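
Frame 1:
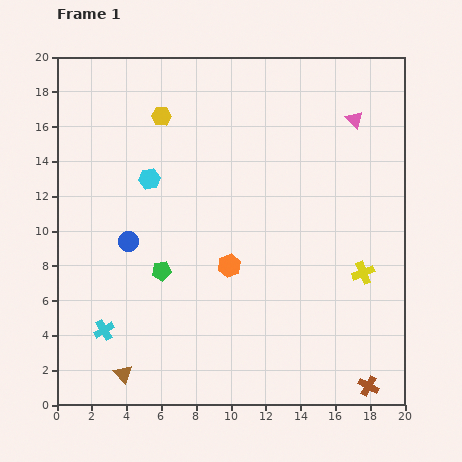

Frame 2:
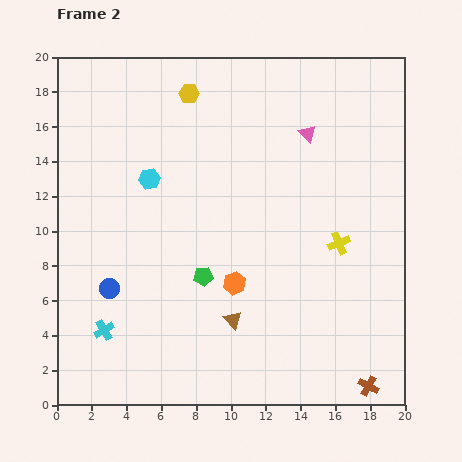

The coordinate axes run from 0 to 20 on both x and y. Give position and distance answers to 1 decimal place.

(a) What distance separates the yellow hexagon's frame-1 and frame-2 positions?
2.1

The yellow hexagon moved from (6.0, 16.6) to (7.6, 17.9), a distance of √(1.6² + 1.3²) ≈ 2.1.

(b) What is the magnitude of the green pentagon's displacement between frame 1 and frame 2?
2.4

The green pentagon moved from (6.0, 7.7) to (8.4, 7.4), a distance of √(2.4² + 0.3²) ≈ 2.4.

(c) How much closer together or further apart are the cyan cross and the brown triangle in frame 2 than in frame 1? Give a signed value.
+4.7

Distance in frame 1: 2.7. Distance in frame 2: 7.4.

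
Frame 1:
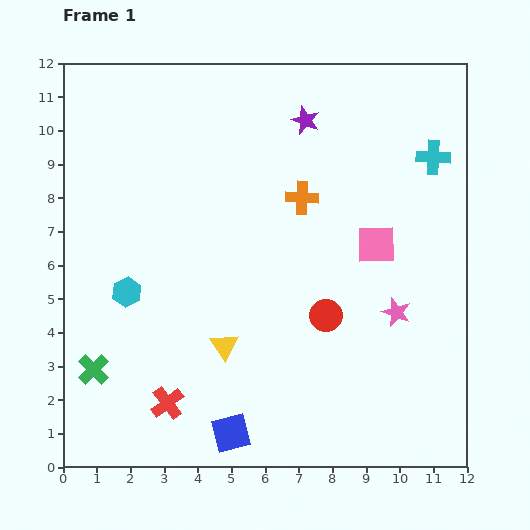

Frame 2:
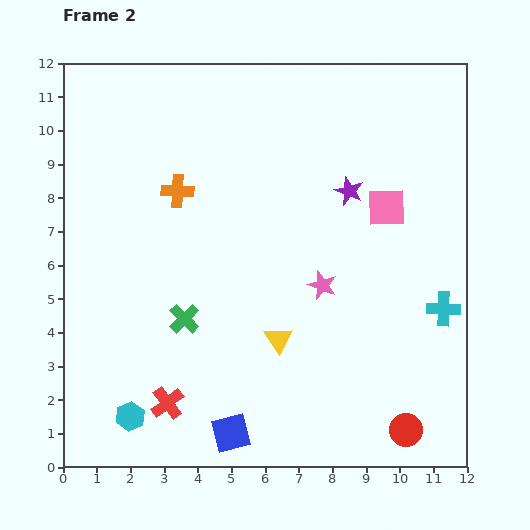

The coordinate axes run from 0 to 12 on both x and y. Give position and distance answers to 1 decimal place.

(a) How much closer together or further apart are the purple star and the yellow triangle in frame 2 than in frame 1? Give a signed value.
-2.2

Distance in frame 1: 7.1. Distance in frame 2: 4.9.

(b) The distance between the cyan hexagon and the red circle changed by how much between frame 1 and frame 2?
+2.3

Distance in frame 1: 5.9. Distance in frame 2: 8.2.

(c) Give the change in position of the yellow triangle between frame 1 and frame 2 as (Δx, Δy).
(1.6, 0.2)

The yellow triangle was at (4.8, 3.6) in frame 1 and (6.4, 3.8) in frame 2.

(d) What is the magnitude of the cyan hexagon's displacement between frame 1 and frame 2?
3.7

The cyan hexagon moved from (1.9, 5.2) to (2.0, 1.5), a distance of √(0.1² + 3.7²) ≈ 3.7.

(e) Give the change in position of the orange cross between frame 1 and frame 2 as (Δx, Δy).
(-3.7, 0.2)

The orange cross was at (7.1, 8.0) in frame 1 and (3.4, 8.2) in frame 2.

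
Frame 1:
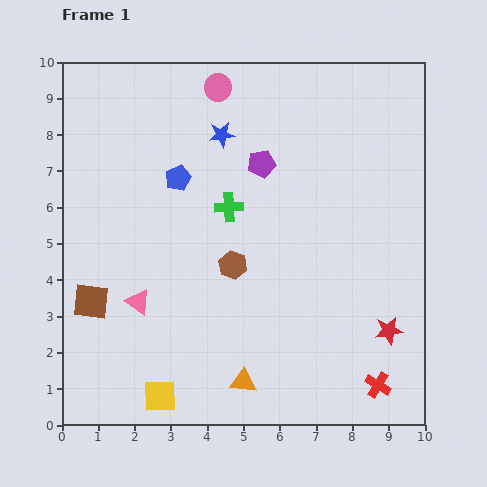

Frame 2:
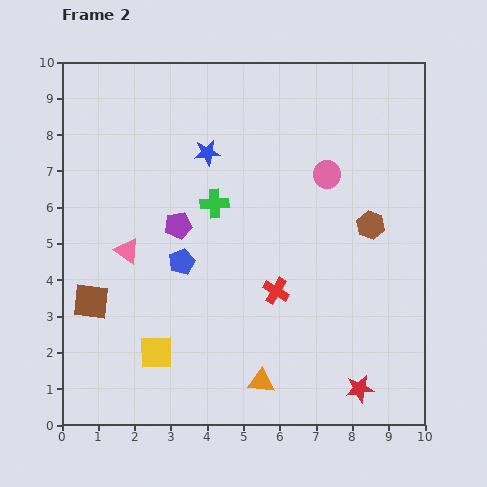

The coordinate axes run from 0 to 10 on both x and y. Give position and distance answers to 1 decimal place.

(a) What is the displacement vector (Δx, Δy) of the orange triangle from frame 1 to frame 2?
(0.5, 0.0)

The orange triangle was at (5.0, 1.2) in frame 1 and (5.5, 1.2) in frame 2.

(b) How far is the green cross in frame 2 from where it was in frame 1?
0.4

The green cross moved from (4.6, 6.0) to (4.2, 6.1), a distance of √(0.4² + 0.1²) ≈ 0.4.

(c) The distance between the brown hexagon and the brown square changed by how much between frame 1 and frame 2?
+4.0

Distance in frame 1: 4.0. Distance in frame 2: 8.0.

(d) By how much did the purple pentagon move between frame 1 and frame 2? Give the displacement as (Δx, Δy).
(-2.3, -1.7)

The purple pentagon was at (5.5, 7.2) in frame 1 and (3.2, 5.5) in frame 2.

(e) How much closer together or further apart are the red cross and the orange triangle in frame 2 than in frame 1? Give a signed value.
-1.2

Distance in frame 1: 3.7. Distance in frame 2: 2.5.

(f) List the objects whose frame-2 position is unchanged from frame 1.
the brown square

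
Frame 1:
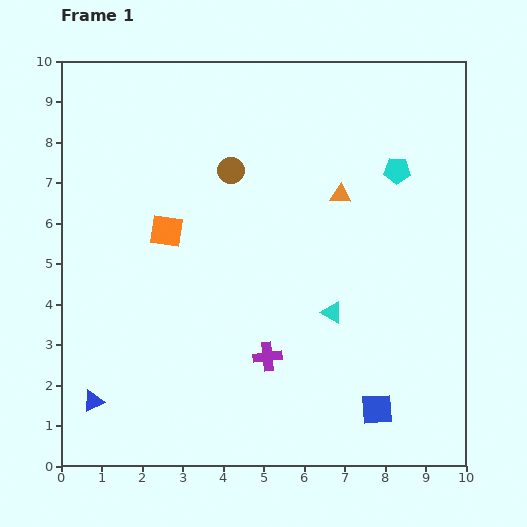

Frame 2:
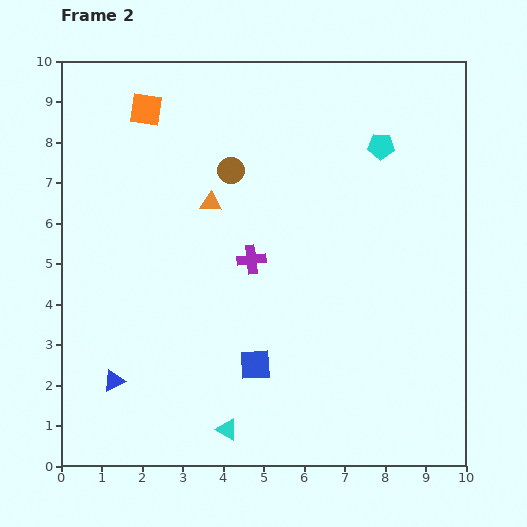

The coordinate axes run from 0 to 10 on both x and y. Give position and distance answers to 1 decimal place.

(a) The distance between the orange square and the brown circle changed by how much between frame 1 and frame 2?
+0.4

Distance in frame 1: 2.2. Distance in frame 2: 2.6.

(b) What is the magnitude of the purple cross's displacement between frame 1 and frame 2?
2.4

The purple cross moved from (5.1, 2.7) to (4.7, 5.1), a distance of √(0.4² + 2.4²) ≈ 2.4.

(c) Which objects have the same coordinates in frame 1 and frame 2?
the brown circle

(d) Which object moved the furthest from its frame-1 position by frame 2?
the cyan triangle

(moved 3.9; next 3.2)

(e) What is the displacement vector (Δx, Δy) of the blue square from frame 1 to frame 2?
(-3.0, 1.1)

The blue square was at (7.8, 1.4) in frame 1 and (4.8, 2.5) in frame 2.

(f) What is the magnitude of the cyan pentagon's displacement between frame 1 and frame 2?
0.7

The cyan pentagon moved from (8.3, 7.3) to (7.9, 7.9), a distance of √(0.4² + 0.6²) ≈ 0.7.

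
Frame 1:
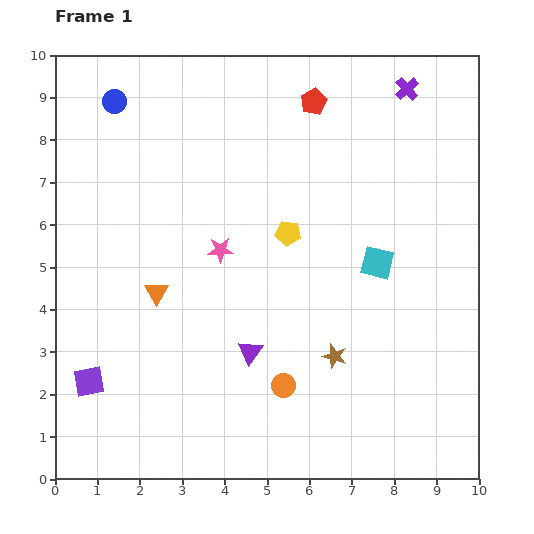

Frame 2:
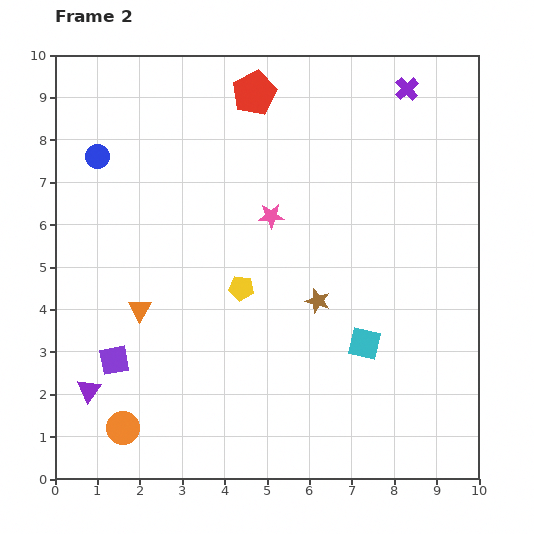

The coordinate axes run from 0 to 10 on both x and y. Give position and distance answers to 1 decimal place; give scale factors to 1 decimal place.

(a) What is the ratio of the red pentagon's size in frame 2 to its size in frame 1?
1.7×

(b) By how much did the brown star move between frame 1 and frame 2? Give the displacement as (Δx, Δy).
(-0.4, 1.3)

The brown star was at (6.6, 2.9) in frame 1 and (6.2, 4.2) in frame 2.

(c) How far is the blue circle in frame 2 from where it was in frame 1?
1.4

The blue circle moved from (1.4, 8.9) to (1.0, 7.6), a distance of √(0.4² + 1.3²) ≈ 1.4.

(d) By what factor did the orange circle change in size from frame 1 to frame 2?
1.4×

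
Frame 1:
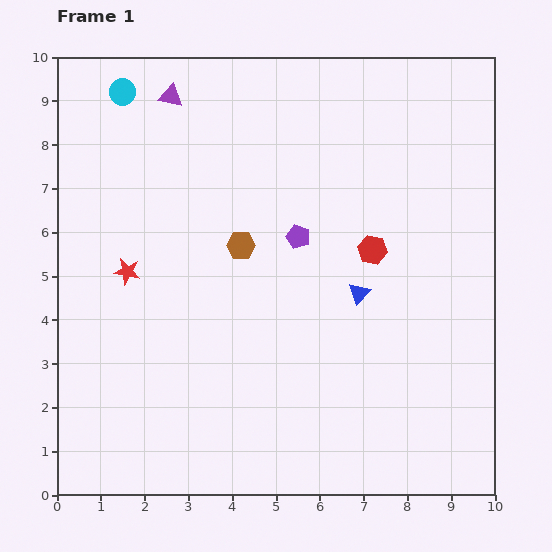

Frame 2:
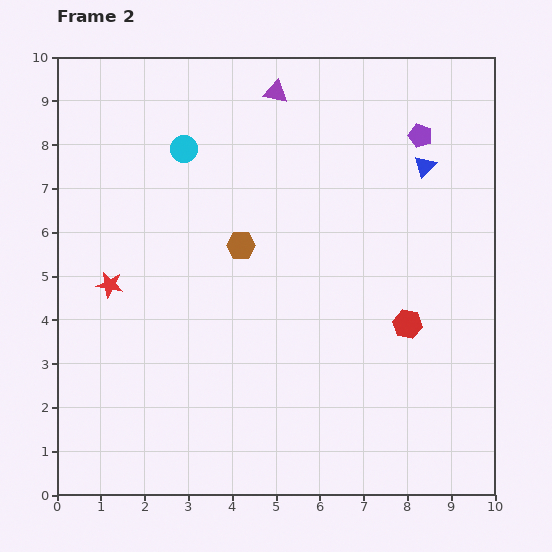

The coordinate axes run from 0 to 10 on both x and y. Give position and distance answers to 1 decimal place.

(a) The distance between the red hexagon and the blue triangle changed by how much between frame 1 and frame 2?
+2.6

Distance in frame 1: 1.0. Distance in frame 2: 3.6.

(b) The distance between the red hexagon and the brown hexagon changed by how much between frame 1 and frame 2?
+1.2

Distance in frame 1: 3.0. Distance in frame 2: 4.2.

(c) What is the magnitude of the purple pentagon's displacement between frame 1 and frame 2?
3.6

The purple pentagon moved from (5.5, 5.9) to (8.3, 8.2), a distance of √(2.8² + 2.3²) ≈ 3.6.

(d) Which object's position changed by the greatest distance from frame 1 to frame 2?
the purple pentagon

(moved 3.6; next 3.3)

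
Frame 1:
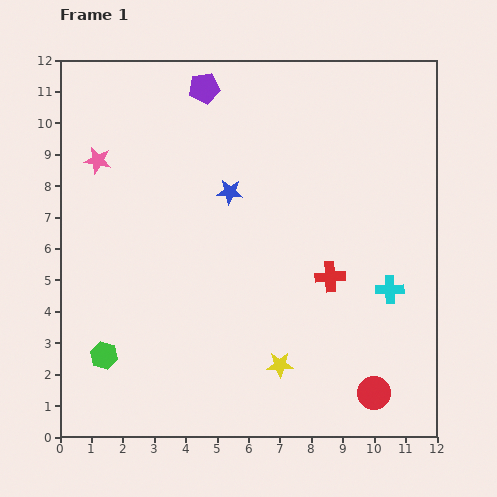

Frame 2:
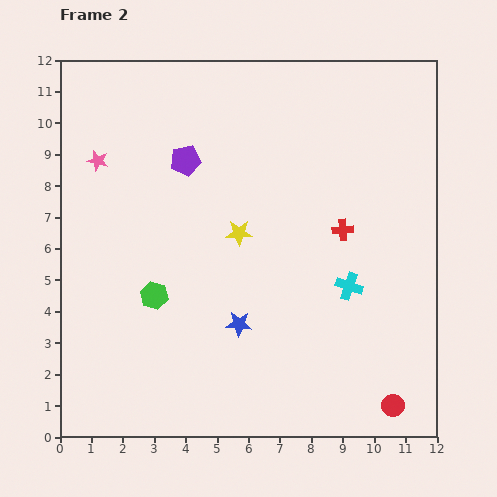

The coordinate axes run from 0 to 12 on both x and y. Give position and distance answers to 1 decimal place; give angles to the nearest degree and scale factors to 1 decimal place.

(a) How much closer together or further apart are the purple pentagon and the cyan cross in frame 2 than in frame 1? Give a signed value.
-2.1

Distance in frame 1: 8.7. Distance in frame 2: 6.6.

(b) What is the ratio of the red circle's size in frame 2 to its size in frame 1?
0.7×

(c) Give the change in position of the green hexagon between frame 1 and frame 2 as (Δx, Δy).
(1.6, 1.9)

The green hexagon was at (1.4, 2.6) in frame 1 and (3.0, 4.5) in frame 2.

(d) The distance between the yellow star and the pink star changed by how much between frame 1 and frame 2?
-3.6

Distance in frame 1: 8.7. Distance in frame 2: 5.1.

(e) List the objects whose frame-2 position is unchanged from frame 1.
the pink star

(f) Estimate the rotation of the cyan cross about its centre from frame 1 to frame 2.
20° clockwise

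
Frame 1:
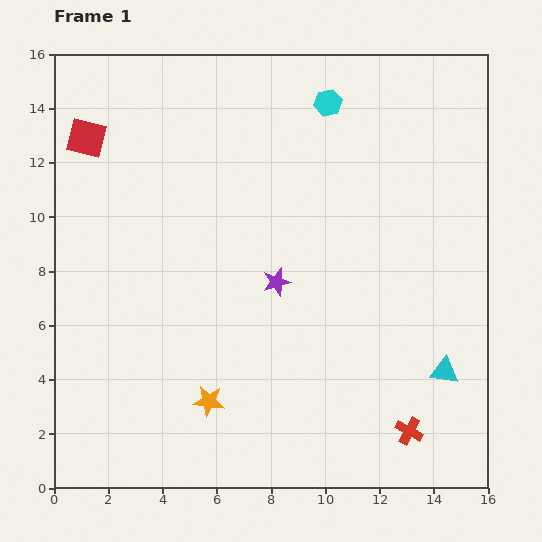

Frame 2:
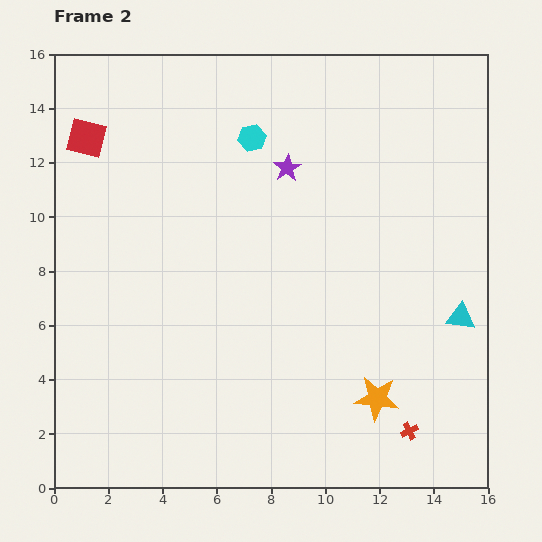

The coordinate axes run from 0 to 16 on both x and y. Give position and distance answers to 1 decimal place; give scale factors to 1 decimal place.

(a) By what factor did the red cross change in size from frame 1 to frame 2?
0.6×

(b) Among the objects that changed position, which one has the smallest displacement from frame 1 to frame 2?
the cyan triangle

(moved 2.1)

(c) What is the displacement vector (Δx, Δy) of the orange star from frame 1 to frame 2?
(6.2, 0.1)

The orange star was at (5.7, 3.2) in frame 1 and (11.9, 3.3) in frame 2.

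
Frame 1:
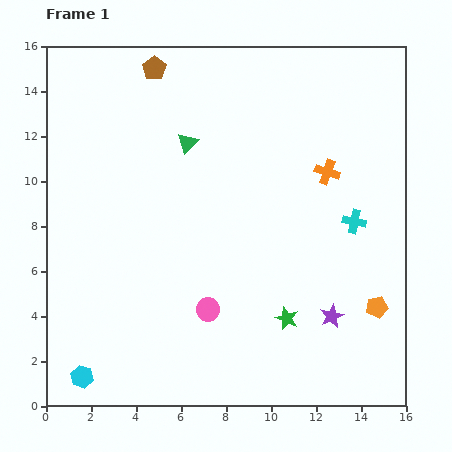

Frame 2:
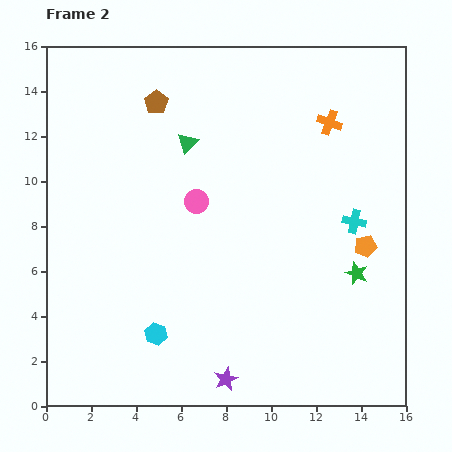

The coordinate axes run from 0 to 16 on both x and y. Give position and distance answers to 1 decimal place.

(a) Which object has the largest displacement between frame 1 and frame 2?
the purple star

(moved 5.5; next 4.8)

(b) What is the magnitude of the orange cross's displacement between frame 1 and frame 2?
2.2

The orange cross moved from (12.5, 10.4) to (12.6, 12.6), a distance of √(0.1² + 2.2²) ≈ 2.2.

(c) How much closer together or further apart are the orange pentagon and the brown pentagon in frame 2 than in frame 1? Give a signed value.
-3.2

Distance in frame 1: 14.5. Distance in frame 2: 11.3.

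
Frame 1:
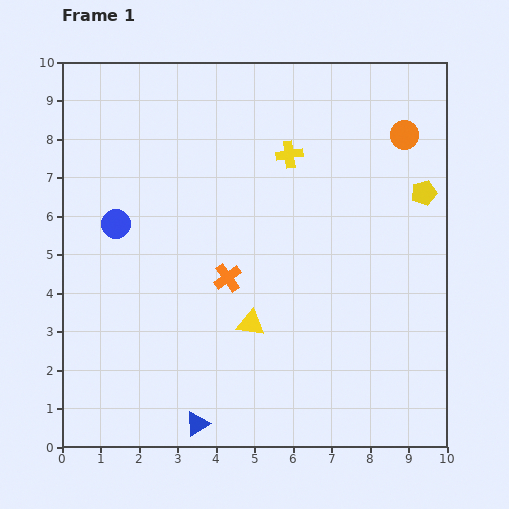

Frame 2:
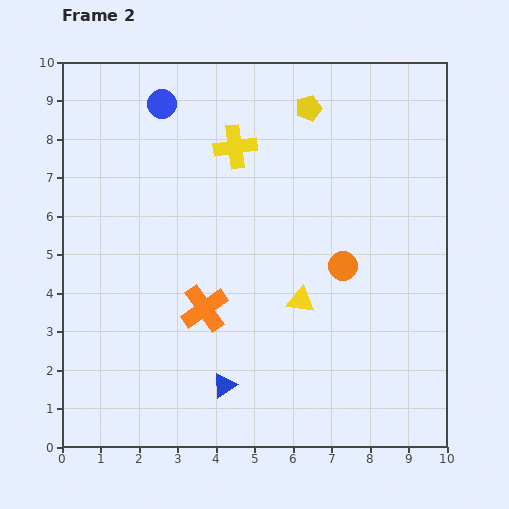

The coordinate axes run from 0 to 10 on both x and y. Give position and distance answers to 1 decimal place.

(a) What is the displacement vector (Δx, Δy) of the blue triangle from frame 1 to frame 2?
(0.7, 1.0)

The blue triangle was at (3.5, 0.6) in frame 1 and (4.2, 1.6) in frame 2.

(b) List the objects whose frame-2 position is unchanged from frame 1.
none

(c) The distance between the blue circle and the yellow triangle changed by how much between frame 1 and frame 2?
+1.8

Distance in frame 1: 4.4. Distance in frame 2: 6.2.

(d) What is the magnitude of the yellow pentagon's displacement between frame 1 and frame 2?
3.7

The yellow pentagon moved from (9.4, 6.6) to (6.4, 8.8), a distance of √(3.0² + 2.2²) ≈ 3.7.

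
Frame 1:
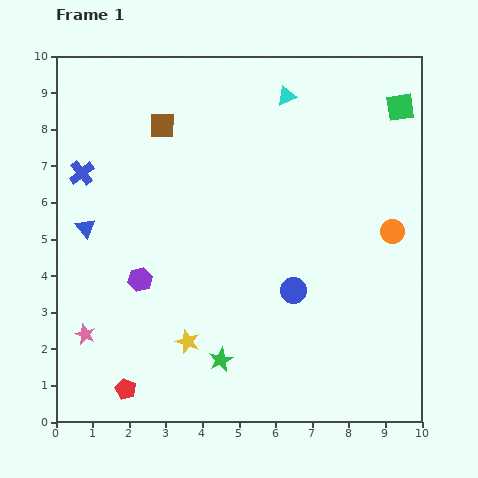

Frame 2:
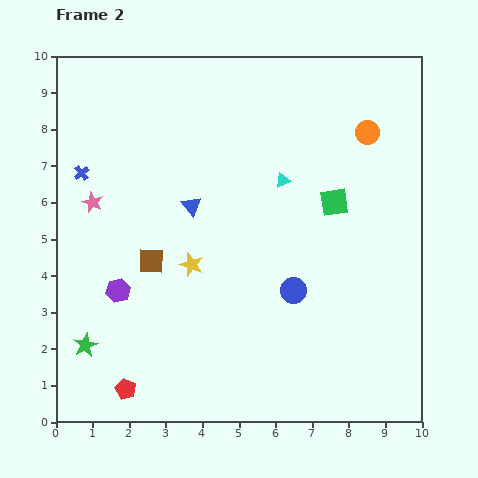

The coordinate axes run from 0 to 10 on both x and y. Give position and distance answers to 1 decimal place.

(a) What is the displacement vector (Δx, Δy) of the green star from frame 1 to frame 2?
(-3.7, 0.4)

The green star was at (4.5, 1.7) in frame 1 and (0.8, 2.1) in frame 2.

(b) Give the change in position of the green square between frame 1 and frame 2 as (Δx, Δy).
(-1.8, -2.6)

The green square was at (9.4, 8.6) in frame 1 and (7.6, 6.0) in frame 2.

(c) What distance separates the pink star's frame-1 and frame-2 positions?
3.6

The pink star moved from (0.8, 2.4) to (1.0, 6.0), a distance of √(0.2² + 3.6²) ≈ 3.6.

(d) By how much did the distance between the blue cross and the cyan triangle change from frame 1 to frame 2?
-0.5

Distance in frame 1: 6.0. Distance in frame 2: 5.5.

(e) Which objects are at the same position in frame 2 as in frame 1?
the blue cross, the red pentagon, the blue circle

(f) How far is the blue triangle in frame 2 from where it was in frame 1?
3.0

The blue triangle moved from (0.8, 5.3) to (3.7, 5.9), a distance of √(2.9² + 0.6²) ≈ 3.0.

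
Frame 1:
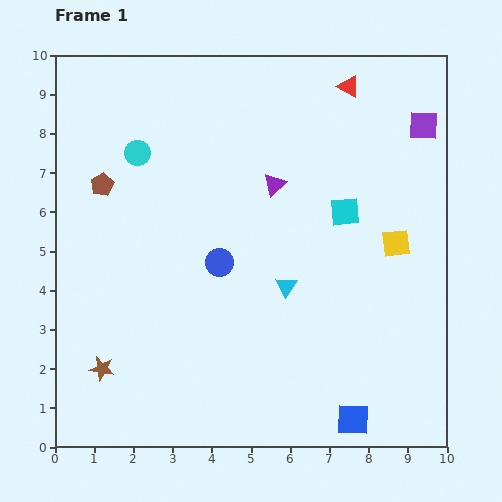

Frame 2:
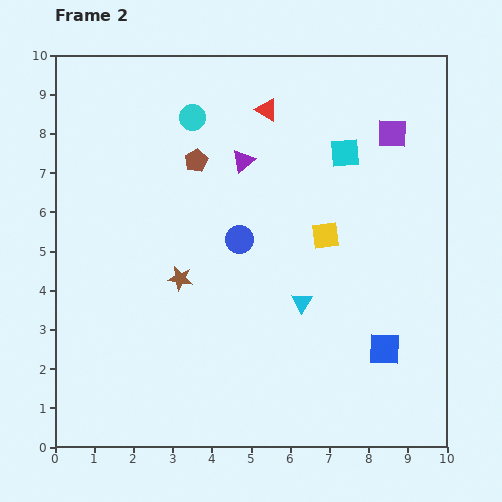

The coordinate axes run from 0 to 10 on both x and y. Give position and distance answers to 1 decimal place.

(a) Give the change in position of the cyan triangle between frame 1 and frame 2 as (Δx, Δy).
(0.4, -0.4)

The cyan triangle was at (5.9, 4.1) in frame 1 and (6.3, 3.7) in frame 2.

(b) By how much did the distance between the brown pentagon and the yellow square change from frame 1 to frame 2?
-3.8

Distance in frame 1: 7.6. Distance in frame 2: 3.8.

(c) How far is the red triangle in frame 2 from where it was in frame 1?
2.2

The red triangle moved from (7.5, 9.2) to (5.4, 8.6), a distance of √(2.1² + 0.6²) ≈ 2.2.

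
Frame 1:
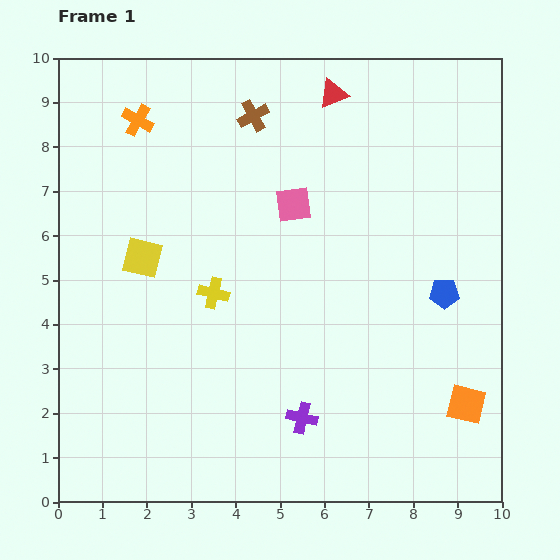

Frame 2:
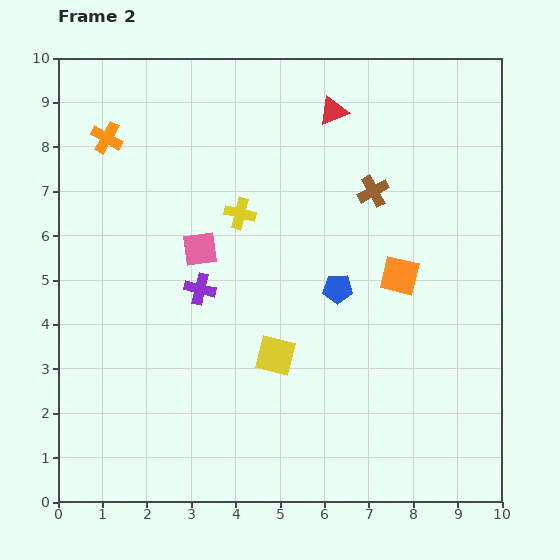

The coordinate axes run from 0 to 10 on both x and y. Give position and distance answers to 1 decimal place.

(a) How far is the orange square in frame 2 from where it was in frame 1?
3.3

The orange square moved from (9.2, 2.2) to (7.7, 5.1), a distance of √(1.5² + 2.9²) ≈ 3.3.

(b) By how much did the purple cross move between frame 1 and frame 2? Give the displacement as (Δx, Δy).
(-2.3, 2.9)

The purple cross was at (5.5, 1.9) in frame 1 and (3.2, 4.8) in frame 2.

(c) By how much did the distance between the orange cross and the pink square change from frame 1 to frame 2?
-0.7

Distance in frame 1: 4.0. Distance in frame 2: 3.3.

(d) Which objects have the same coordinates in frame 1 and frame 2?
none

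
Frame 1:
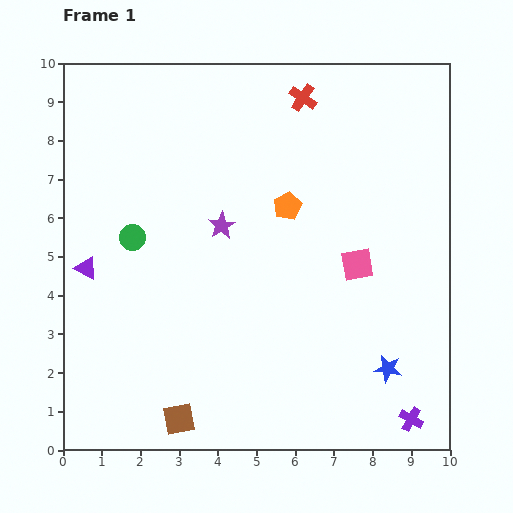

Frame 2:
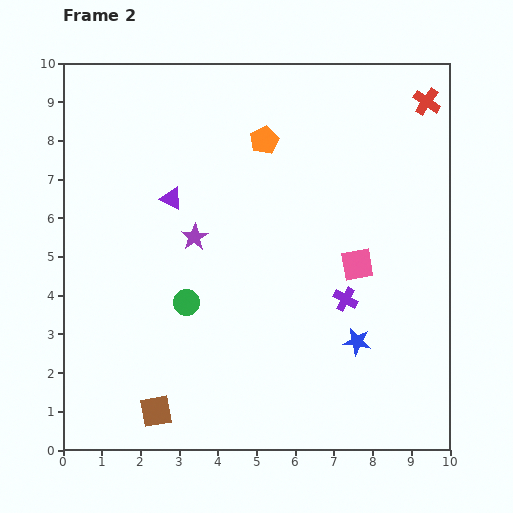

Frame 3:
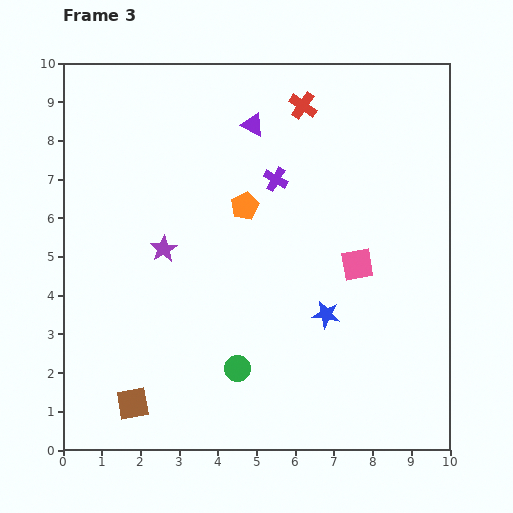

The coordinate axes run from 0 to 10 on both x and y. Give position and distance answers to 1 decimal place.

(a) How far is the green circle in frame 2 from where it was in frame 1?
2.2

The green circle moved from (1.8, 5.5) to (3.2, 3.8), a distance of √(1.4² + 1.7²) ≈ 2.2.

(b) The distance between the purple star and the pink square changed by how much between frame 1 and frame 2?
+0.7

Distance in frame 1: 3.6. Distance in frame 2: 4.3.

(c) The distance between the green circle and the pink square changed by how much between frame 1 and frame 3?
-1.7

Distance in frame 1: 5.8. Distance in frame 3: 4.1.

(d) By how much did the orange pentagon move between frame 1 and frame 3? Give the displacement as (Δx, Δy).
(-1.1, 0.0)

The orange pentagon was at (5.8, 6.3) in frame 1 and (4.7, 6.3) in frame 3.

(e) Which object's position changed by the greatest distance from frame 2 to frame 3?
the purple cross

(moved 3.6; next 3.2)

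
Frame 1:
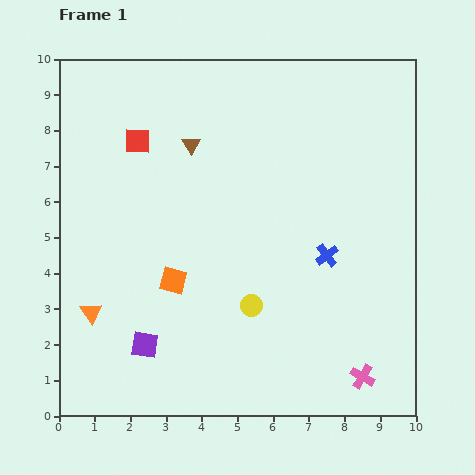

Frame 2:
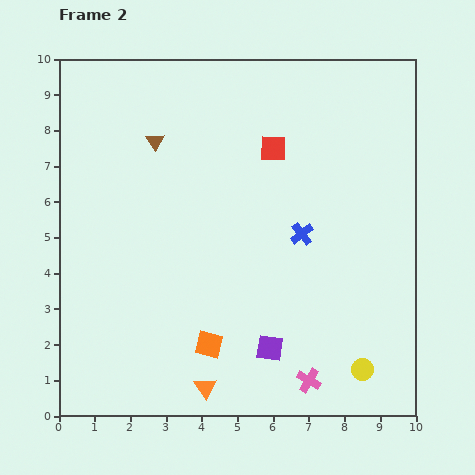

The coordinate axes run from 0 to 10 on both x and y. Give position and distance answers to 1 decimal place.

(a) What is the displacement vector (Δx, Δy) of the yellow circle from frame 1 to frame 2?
(3.1, -1.8)

The yellow circle was at (5.4, 3.1) in frame 1 and (8.5, 1.3) in frame 2.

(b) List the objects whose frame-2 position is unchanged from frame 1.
none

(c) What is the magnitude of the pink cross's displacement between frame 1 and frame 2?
1.5

The pink cross moved from (8.5, 1.1) to (7.0, 1.0), a distance of √(1.5² + 0.1²) ≈ 1.5.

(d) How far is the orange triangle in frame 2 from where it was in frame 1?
3.8

The orange triangle moved from (0.9, 2.9) to (4.1, 0.8), a distance of √(3.2² + 2.1²) ≈ 3.8.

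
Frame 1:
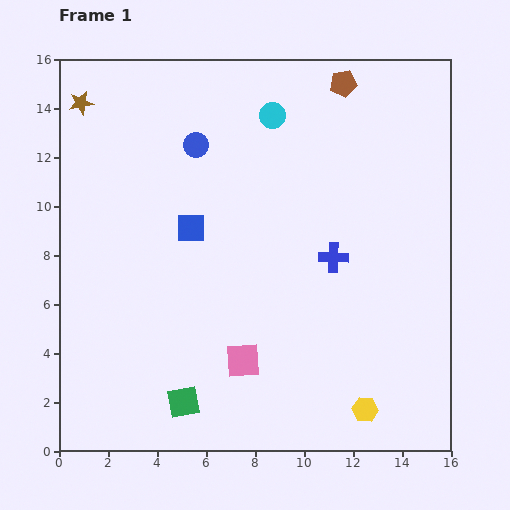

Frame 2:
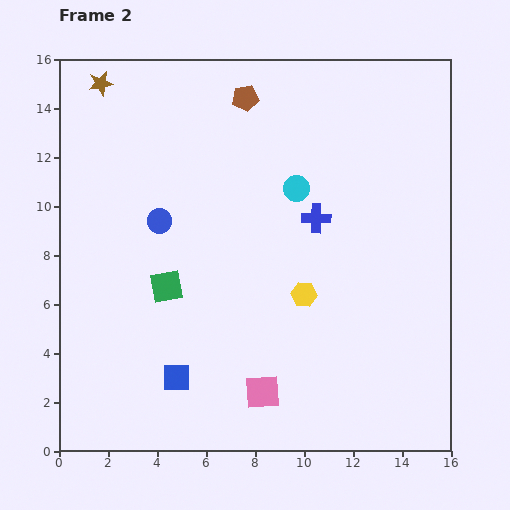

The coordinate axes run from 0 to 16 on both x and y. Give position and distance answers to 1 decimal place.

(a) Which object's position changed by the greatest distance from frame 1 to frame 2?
the blue square

(moved 6.1; next 5.3)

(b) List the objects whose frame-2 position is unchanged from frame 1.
none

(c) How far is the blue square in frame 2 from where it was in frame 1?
6.1

The blue square moved from (5.4, 9.1) to (4.8, 3.0), a distance of √(0.6² + 6.1²) ≈ 6.1.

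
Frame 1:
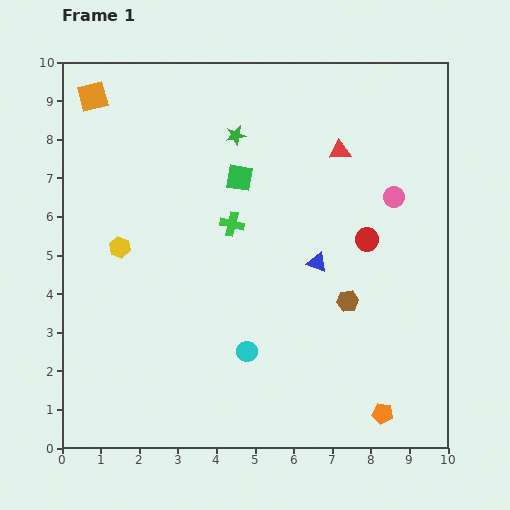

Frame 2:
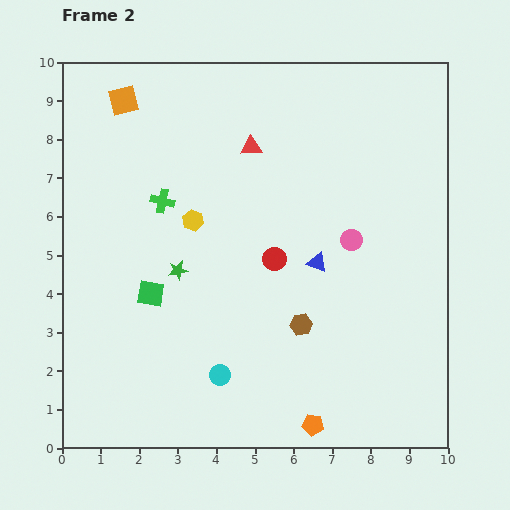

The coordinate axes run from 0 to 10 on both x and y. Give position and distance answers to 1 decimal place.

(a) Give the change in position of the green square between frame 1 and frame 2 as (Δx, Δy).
(-2.3, -3.0)

The green square was at (4.6, 7.0) in frame 1 and (2.3, 4.0) in frame 2.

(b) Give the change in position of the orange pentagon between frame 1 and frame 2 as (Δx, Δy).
(-1.8, -0.3)

The orange pentagon was at (8.3, 0.9) in frame 1 and (6.5, 0.6) in frame 2.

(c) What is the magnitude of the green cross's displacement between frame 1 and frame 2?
1.9

The green cross moved from (4.4, 5.8) to (2.6, 6.4), a distance of √(1.8² + 0.6²) ≈ 1.9.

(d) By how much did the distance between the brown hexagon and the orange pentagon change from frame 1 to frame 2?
-0.4

Distance in frame 1: 3.0. Distance in frame 2: 2.6.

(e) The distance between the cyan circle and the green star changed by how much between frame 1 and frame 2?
-2.7

Distance in frame 1: 5.6. Distance in frame 2: 2.9.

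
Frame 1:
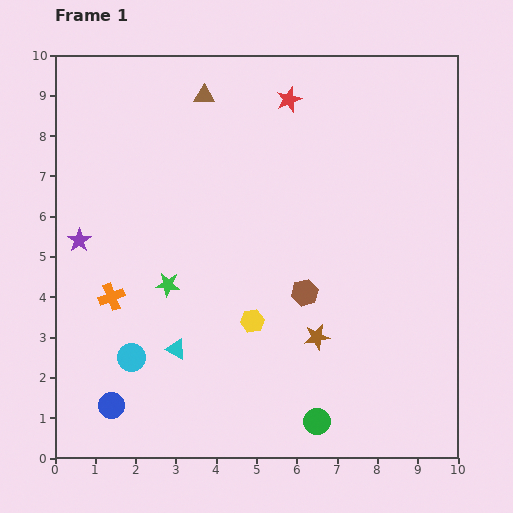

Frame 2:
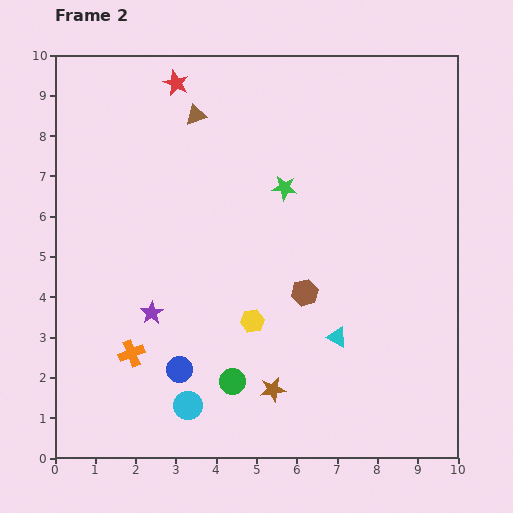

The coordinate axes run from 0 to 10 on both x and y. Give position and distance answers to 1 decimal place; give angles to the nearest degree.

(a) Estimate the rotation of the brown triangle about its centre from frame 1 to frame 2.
20° counter-clockwise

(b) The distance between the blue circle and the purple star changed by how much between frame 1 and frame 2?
-2.6

Distance in frame 1: 4.2. Distance in frame 2: 1.6.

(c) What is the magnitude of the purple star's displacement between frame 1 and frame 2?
2.5

The purple star moved from (0.6, 5.4) to (2.4, 3.6), a distance of √(1.8² + 1.8²) ≈ 2.5.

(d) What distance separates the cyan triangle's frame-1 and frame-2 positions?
4.0

The cyan triangle moved from (3.0, 2.7) to (7.0, 3.0), a distance of √(4.0² + 0.3²) ≈ 4.0.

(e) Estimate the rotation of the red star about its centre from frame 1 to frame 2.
26° counter-clockwise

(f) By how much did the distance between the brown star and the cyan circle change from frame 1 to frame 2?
-2.5

Distance in frame 1: 4.6. Distance in frame 2: 2.1.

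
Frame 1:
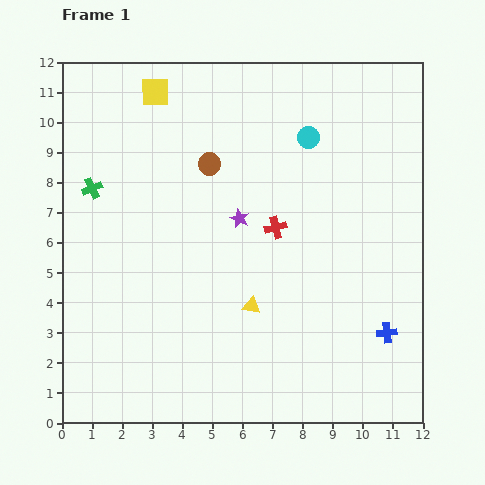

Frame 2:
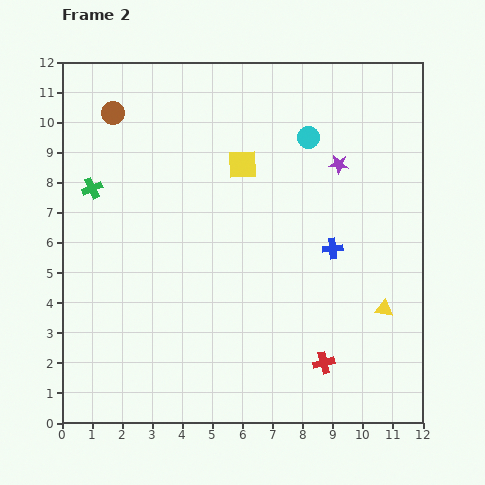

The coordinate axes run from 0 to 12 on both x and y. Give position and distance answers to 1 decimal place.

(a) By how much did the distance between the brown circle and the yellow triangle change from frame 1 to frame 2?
+6.2

Distance in frame 1: 4.9. Distance in frame 2: 11.1.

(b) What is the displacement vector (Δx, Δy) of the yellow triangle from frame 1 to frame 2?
(4.4, -0.1)

The yellow triangle was at (6.3, 3.9) in frame 1 and (10.7, 3.8) in frame 2.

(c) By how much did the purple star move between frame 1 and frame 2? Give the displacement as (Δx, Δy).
(3.3, 1.8)

The purple star was at (5.9, 6.8) in frame 1 and (9.2, 8.6) in frame 2.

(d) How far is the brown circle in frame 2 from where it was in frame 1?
3.6

The brown circle moved from (4.9, 8.6) to (1.7, 10.3), a distance of √(3.2² + 1.7²) ≈ 3.6.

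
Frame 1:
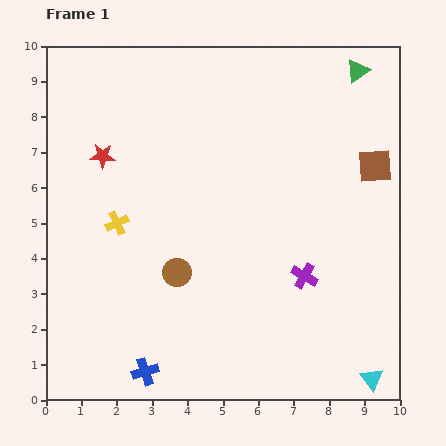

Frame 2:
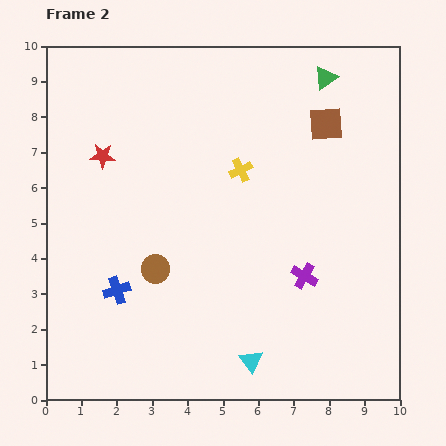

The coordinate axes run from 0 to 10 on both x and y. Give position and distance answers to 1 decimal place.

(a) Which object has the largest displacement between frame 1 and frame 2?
the yellow cross

(moved 3.8; next 3.4)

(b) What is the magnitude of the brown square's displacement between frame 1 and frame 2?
1.8

The brown square moved from (9.3, 6.6) to (7.9, 7.8), a distance of √(1.4² + 1.2²) ≈ 1.8.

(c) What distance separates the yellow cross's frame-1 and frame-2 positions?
3.8

The yellow cross moved from (2.0, 5.0) to (5.5, 6.5), a distance of √(3.5² + 1.5²) ≈ 3.8.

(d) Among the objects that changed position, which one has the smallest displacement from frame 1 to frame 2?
the brown circle

(moved 0.6)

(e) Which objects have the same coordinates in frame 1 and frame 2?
the purple cross, the red star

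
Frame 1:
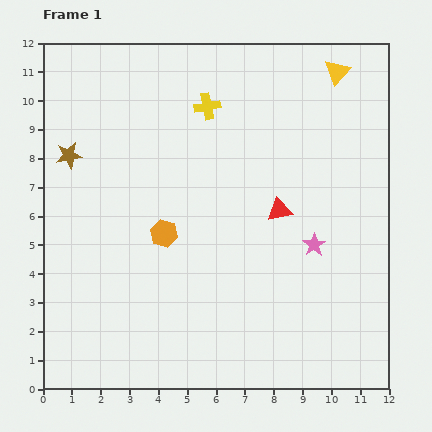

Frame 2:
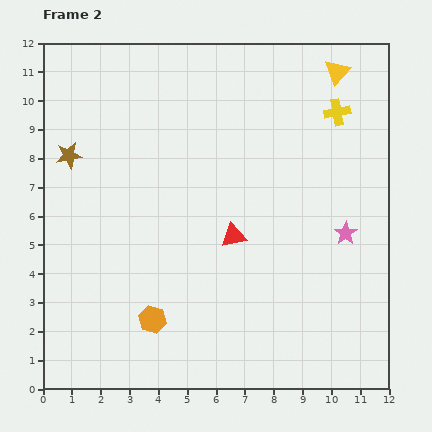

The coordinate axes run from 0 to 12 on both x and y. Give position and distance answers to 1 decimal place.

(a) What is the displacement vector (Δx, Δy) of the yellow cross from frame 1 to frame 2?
(4.5, -0.2)

The yellow cross was at (5.7, 9.8) in frame 1 and (10.2, 9.6) in frame 2.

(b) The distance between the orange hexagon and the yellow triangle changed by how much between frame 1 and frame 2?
+2.5

Distance in frame 1: 8.2. Distance in frame 2: 10.7.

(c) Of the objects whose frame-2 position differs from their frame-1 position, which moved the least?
the pink star

(moved 1.2)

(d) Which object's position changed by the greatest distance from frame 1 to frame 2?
the yellow cross

(moved 4.5; next 3.0)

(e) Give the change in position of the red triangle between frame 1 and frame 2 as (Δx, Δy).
(-1.6, -0.9)

The red triangle was at (8.2, 6.2) in frame 1 and (6.6, 5.3) in frame 2.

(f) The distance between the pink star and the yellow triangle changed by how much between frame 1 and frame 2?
-0.5

Distance in frame 1: 6.1. Distance in frame 2: 5.6.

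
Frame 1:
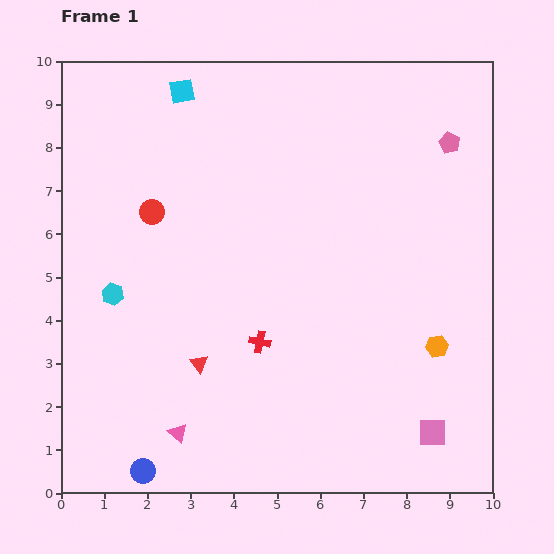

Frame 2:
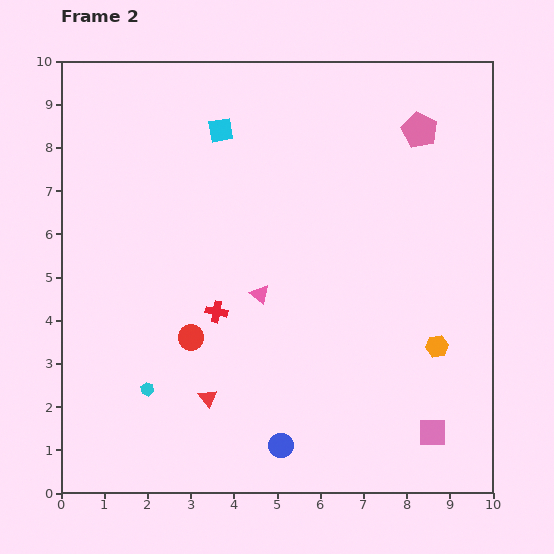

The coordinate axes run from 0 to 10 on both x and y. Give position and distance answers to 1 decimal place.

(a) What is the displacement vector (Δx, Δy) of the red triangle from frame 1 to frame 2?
(0.2, -0.8)

The red triangle was at (3.2, 3.0) in frame 1 and (3.4, 2.2) in frame 2.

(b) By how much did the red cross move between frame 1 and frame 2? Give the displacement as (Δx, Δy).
(-1.0, 0.7)

The red cross was at (4.6, 3.5) in frame 1 and (3.6, 4.2) in frame 2.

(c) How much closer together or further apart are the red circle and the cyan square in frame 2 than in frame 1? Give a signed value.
+2.0

Distance in frame 1: 2.9. Distance in frame 2: 4.9.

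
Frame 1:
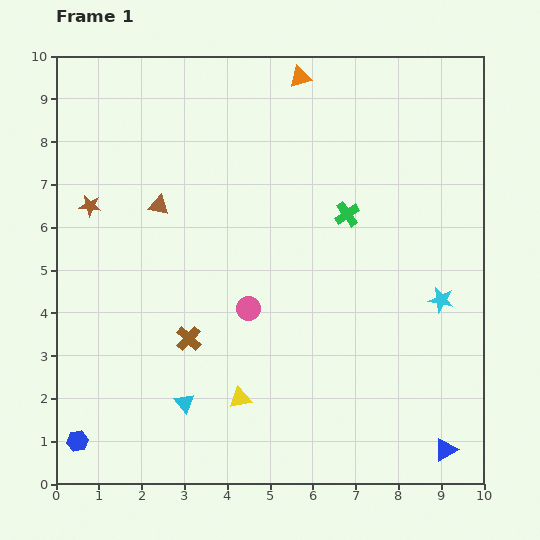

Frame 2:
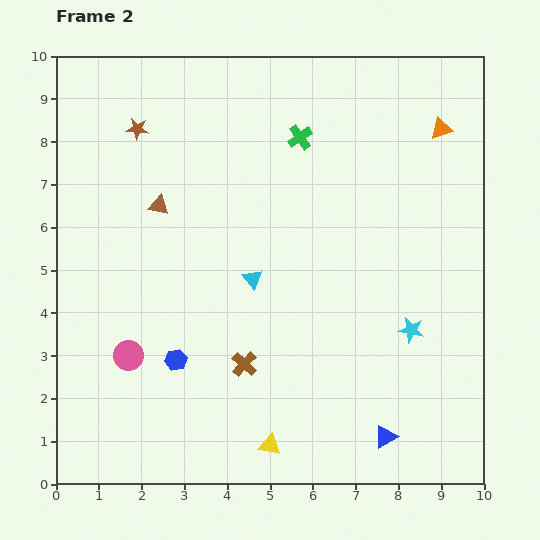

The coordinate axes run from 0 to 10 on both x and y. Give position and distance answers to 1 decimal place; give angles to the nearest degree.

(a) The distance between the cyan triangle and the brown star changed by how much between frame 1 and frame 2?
-0.7

Distance in frame 1: 5.1. Distance in frame 2: 4.4.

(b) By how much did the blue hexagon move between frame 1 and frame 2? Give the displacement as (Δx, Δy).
(2.3, 1.9)

The blue hexagon was at (0.5, 1.0) in frame 1 and (2.8, 2.9) in frame 2.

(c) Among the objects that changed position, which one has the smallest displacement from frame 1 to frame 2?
the cyan star

(moved 1.0)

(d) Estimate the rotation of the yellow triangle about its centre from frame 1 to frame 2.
21° clockwise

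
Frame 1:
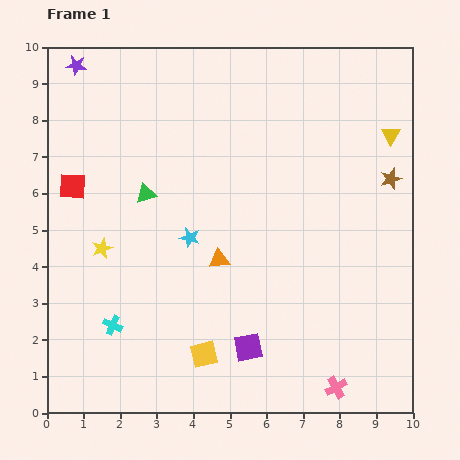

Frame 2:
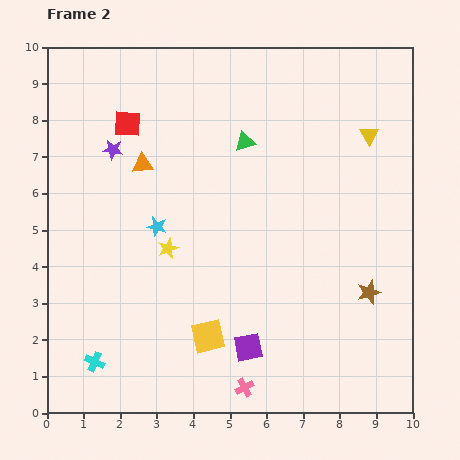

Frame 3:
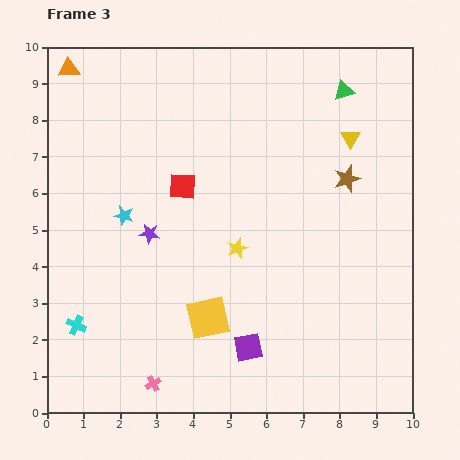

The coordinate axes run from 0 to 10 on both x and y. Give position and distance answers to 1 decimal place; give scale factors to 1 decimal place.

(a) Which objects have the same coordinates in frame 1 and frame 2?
the purple square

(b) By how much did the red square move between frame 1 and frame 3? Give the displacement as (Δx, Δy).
(3.0, 0.0)

The red square was at (0.7, 6.2) in frame 1 and (3.7, 6.2) in frame 3.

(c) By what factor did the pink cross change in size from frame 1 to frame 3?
0.7×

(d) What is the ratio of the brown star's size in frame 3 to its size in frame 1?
1.3×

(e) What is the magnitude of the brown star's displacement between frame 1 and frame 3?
1.2

The brown star moved from (9.4, 6.4) to (8.2, 6.4), a distance of √(1.2² + 0.0²) ≈ 1.2.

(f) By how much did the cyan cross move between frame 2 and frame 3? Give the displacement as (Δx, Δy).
(-0.5, 1.0)

The cyan cross was at (1.3, 1.4) in frame 2 and (0.8, 2.4) in frame 3.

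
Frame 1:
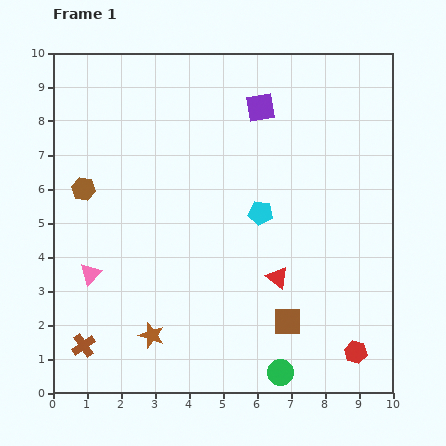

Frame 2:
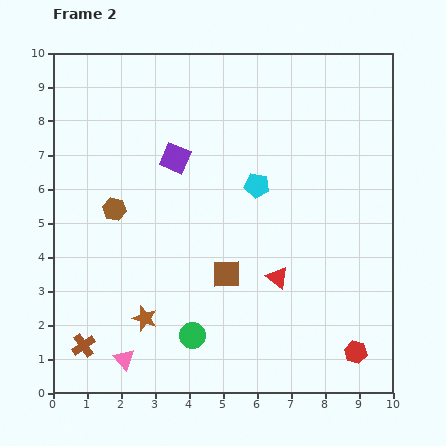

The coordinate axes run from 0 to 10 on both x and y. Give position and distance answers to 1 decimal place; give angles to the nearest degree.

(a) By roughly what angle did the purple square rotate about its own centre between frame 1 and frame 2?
32° clockwise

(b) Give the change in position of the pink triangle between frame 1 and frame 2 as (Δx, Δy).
(1.0, -2.5)

The pink triangle was at (1.1, 3.5) in frame 1 and (2.1, 1.0) in frame 2.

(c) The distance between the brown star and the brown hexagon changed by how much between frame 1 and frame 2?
-1.4

Distance in frame 1: 4.7. Distance in frame 2: 3.3.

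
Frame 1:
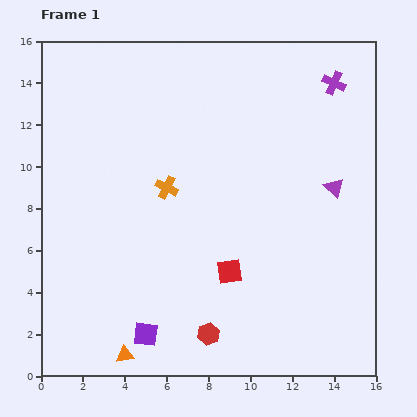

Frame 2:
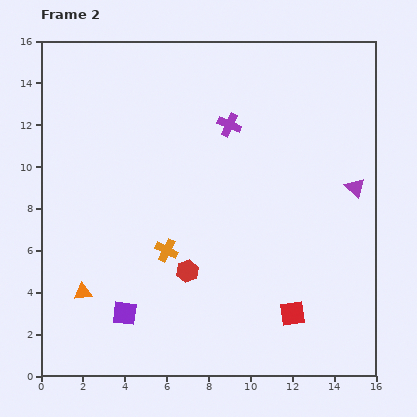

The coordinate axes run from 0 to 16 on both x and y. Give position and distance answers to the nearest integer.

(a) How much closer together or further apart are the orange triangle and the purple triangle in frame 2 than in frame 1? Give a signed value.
+1

Distance in frame 1: 13. Distance in frame 2: 14.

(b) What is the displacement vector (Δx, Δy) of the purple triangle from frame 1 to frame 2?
(1, 0)

The purple triangle was at (14, 9) in frame 1 and (15, 9) in frame 2.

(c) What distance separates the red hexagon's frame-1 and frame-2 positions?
3

The red hexagon moved from (8, 2) to (7, 5), a distance of √(1² + 3²) ≈ 3.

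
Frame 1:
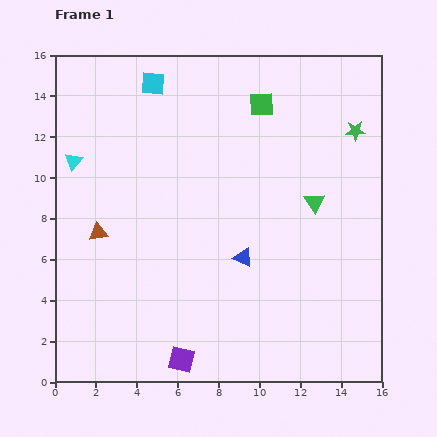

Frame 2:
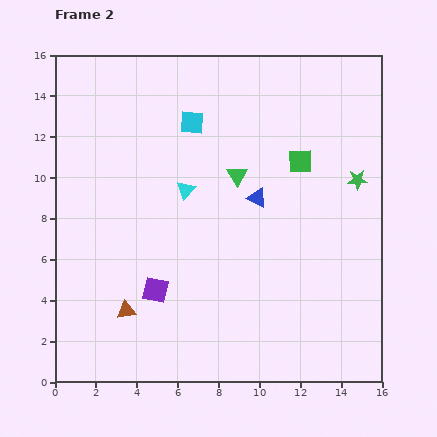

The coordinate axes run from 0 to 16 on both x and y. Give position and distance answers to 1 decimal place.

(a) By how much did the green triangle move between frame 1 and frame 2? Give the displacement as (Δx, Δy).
(-3.8, 1.3)

The green triangle was at (12.7, 8.8) in frame 1 and (8.9, 10.1) in frame 2.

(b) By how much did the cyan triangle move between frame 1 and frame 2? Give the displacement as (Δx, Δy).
(5.5, -1.4)

The cyan triangle was at (0.9, 10.8) in frame 1 and (6.4, 9.4) in frame 2.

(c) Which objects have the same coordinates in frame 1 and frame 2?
none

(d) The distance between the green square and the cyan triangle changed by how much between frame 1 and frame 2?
-3.8

Distance in frame 1: 9.6. Distance in frame 2: 5.8.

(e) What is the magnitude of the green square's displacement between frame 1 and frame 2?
3.4

The green square moved from (10.1, 13.6) to (12.0, 10.8), a distance of √(1.9² + 2.8²) ≈ 3.4.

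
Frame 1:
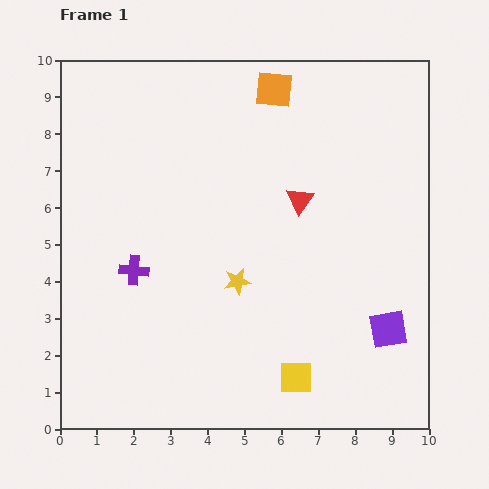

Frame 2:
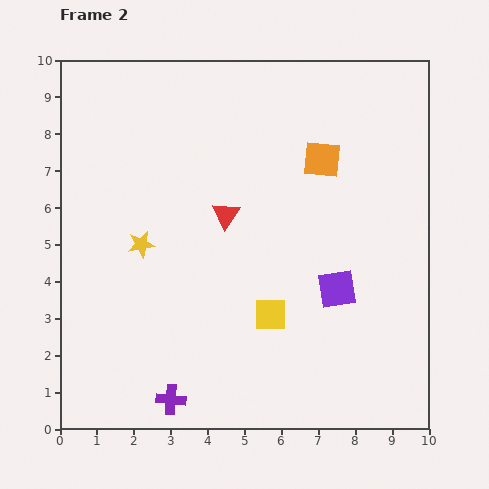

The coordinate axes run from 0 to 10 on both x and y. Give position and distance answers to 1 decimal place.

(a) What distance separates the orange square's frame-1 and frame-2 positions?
2.3

The orange square moved from (5.8, 9.2) to (7.1, 7.3), a distance of √(1.3² + 1.9²) ≈ 2.3.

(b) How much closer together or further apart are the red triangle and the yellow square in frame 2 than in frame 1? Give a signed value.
-1.8

Distance in frame 1: 4.8. Distance in frame 2: 3.0.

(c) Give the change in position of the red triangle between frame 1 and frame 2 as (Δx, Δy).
(-2.0, -0.4)

The red triangle was at (6.5, 6.2) in frame 1 and (4.5, 5.8) in frame 2.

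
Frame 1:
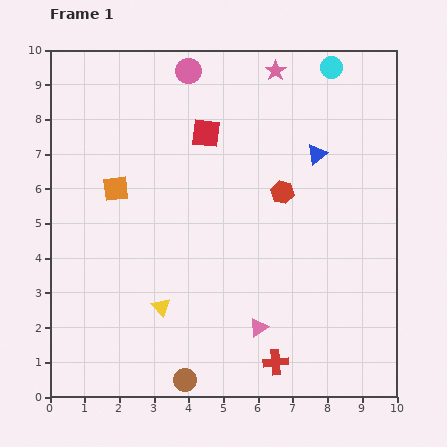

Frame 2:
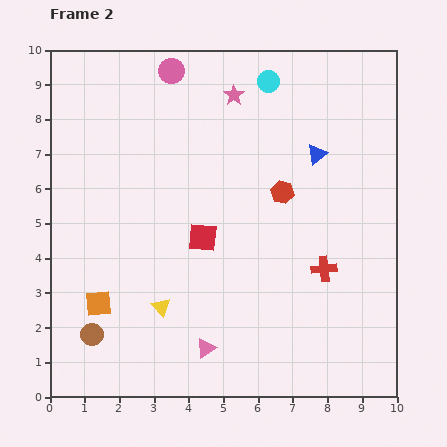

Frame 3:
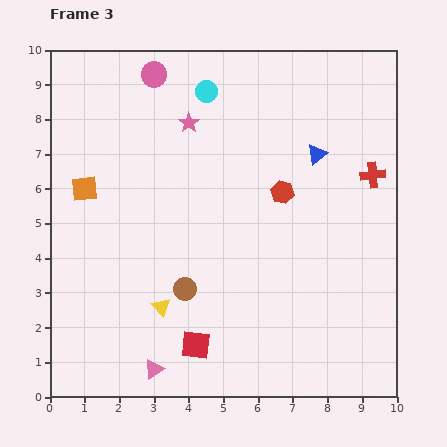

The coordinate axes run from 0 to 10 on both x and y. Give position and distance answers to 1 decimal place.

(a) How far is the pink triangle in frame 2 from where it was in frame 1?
1.6

The pink triangle moved from (6.0, 2.0) to (4.5, 1.4), a distance of √(1.5² + 0.6²) ≈ 1.6.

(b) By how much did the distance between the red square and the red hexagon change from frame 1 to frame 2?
-0.2

Distance in frame 1: 2.8. Distance in frame 2: 2.6.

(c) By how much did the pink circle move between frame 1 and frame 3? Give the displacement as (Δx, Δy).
(-1.0, -0.1)

The pink circle was at (4.0, 9.4) in frame 1 and (3.0, 9.3) in frame 3.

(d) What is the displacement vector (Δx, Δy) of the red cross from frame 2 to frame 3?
(1.4, 2.7)

The red cross was at (7.9, 3.7) in frame 2 and (9.3, 6.4) in frame 3.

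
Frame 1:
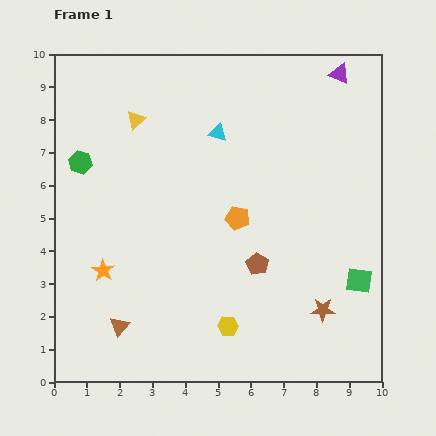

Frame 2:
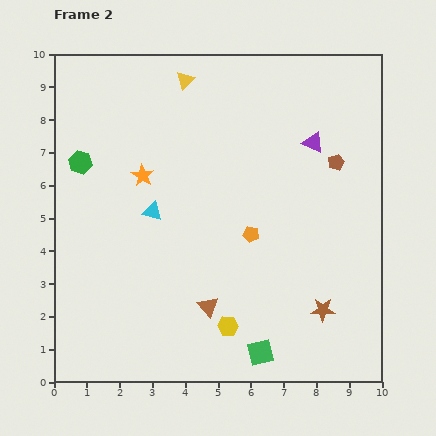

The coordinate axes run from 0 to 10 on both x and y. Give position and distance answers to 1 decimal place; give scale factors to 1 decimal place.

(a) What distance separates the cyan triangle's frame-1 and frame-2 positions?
3.1

The cyan triangle moved from (5.0, 7.6) to (3.0, 5.2), a distance of √(2.0² + 2.4²) ≈ 3.1.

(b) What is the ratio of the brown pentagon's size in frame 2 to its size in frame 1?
0.7×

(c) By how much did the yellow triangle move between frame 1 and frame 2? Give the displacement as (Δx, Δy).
(1.5, 1.2)

The yellow triangle was at (2.5, 8.0) in frame 1 and (4.0, 9.2) in frame 2.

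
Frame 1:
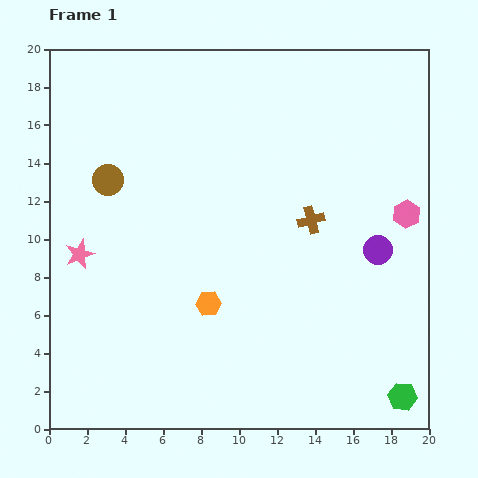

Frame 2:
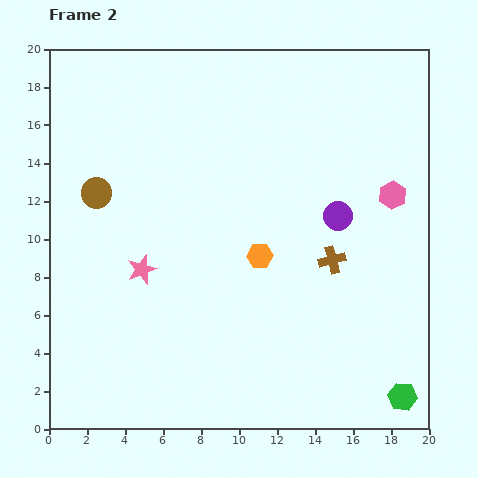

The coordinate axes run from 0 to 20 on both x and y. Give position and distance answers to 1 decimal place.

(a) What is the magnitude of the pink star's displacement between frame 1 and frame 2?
3.4

The pink star moved from (1.6, 9.2) to (4.9, 8.4), a distance of √(3.3² + 0.8²) ≈ 3.4.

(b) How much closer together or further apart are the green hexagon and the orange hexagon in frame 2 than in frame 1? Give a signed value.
-0.8

Distance in frame 1: 11.3. Distance in frame 2: 10.5.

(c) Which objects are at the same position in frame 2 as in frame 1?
the green hexagon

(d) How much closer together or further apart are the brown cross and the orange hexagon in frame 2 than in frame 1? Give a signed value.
-3.2

Distance in frame 1: 7.0. Distance in frame 2: 3.8.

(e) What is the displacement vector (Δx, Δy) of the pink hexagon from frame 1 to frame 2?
(-0.7, 1.0)

The pink hexagon was at (18.8, 11.3) in frame 1 and (18.1, 12.3) in frame 2.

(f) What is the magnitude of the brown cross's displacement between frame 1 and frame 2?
2.4

The brown cross moved from (13.8, 11.0) to (14.9, 8.9), a distance of √(1.1² + 2.1²) ≈ 2.4.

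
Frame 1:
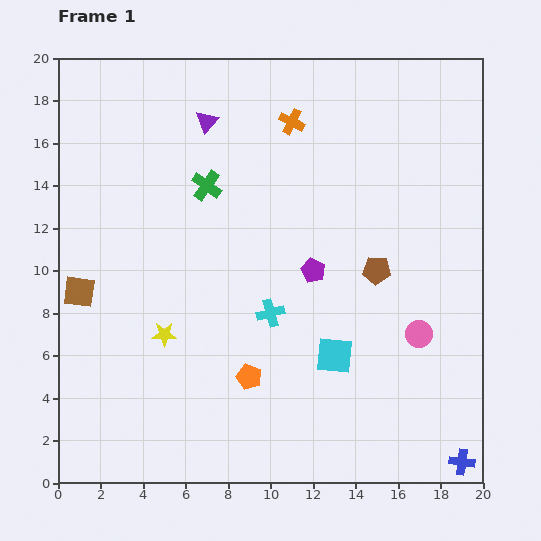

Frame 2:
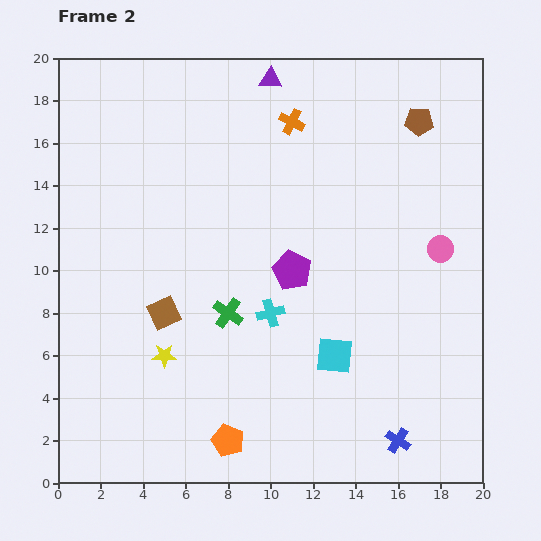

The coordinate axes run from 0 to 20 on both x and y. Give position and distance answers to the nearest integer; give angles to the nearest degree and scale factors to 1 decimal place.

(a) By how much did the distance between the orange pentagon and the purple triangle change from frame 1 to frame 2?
+5

Distance in frame 1: 12. Distance in frame 2: 17.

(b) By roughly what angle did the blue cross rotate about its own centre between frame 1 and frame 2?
24° clockwise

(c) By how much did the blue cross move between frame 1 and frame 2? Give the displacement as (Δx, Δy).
(-3, 1)

The blue cross was at (19, 1) in frame 1 and (16, 2) in frame 2.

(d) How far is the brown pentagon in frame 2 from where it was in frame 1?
7

The brown pentagon moved from (15, 10) to (17, 17), a distance of √(2² + 7²) ≈ 7.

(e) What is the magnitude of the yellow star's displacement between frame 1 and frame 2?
1

The yellow star moved from (5, 7) to (5, 6), a distance of √(0² + 1²) ≈ 1.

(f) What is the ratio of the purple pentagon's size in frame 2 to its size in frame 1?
1.6×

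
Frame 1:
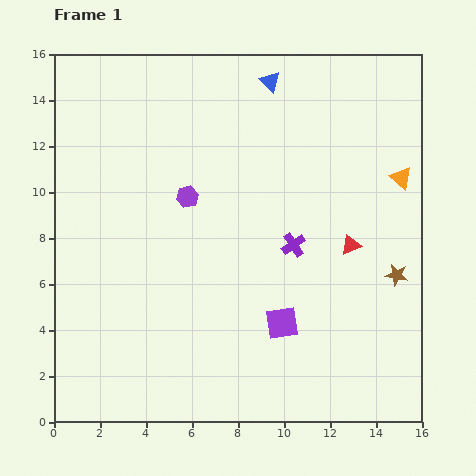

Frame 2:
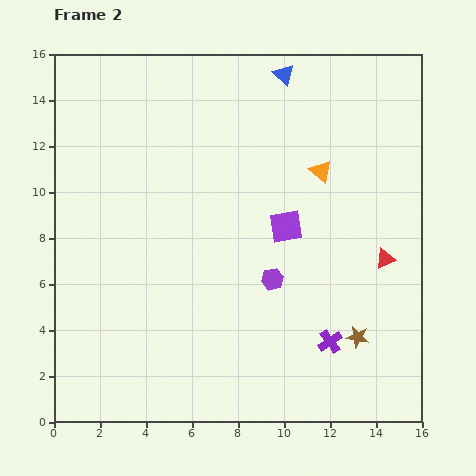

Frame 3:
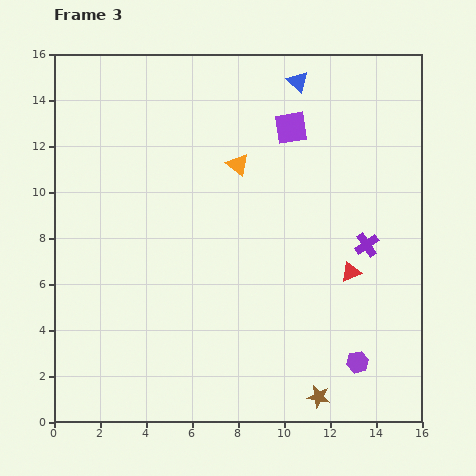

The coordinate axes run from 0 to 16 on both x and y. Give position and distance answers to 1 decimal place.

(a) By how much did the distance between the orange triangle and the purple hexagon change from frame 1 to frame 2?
-4.2

Distance in frame 1: 9.3. Distance in frame 2: 5.1.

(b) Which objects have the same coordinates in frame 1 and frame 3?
none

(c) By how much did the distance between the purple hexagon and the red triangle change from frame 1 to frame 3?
-3.5

Distance in frame 1: 7.4. Distance in frame 3: 3.9.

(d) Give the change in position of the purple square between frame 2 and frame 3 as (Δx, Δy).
(0.2, 4.3)

The purple square was at (10.1, 8.5) in frame 2 and (10.3, 12.8) in frame 3.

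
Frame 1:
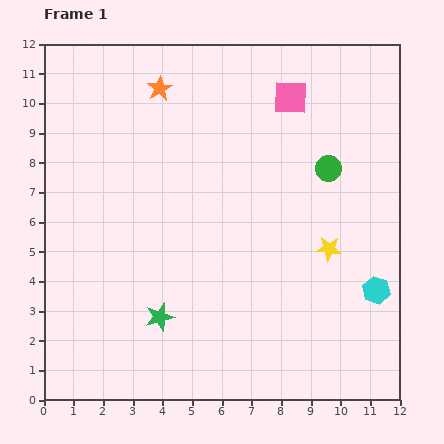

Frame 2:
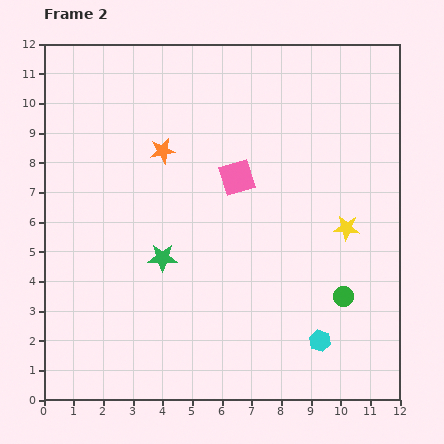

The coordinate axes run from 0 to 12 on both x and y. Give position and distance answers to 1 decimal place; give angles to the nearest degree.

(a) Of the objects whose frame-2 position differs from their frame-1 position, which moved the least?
the yellow star

(moved 0.9)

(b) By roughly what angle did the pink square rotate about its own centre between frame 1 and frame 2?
19° counter-clockwise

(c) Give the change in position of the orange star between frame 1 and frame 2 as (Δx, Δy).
(0.1, -2.1)

The orange star was at (3.9, 10.5) in frame 1 and (4.0, 8.4) in frame 2.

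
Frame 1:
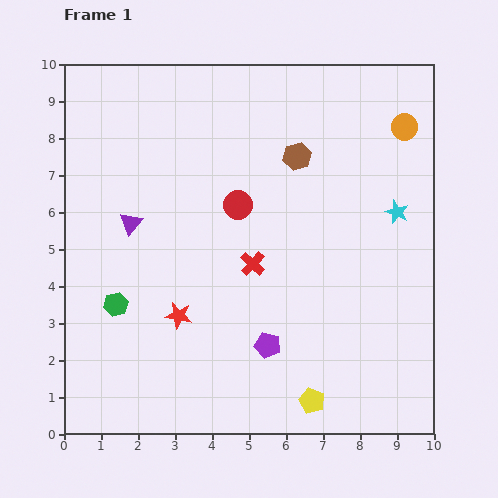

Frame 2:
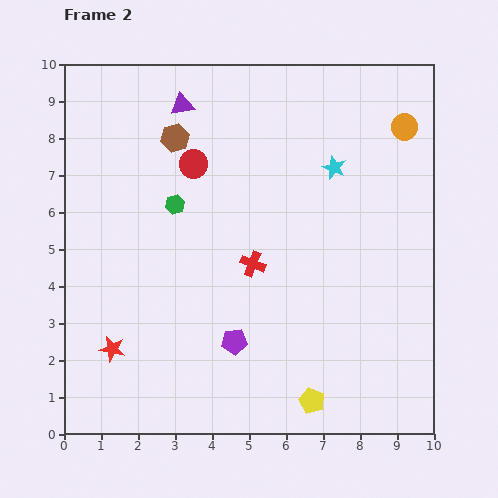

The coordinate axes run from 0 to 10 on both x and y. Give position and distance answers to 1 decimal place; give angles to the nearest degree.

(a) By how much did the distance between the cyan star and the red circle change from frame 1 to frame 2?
-0.5

Distance in frame 1: 4.3. Distance in frame 2: 3.8.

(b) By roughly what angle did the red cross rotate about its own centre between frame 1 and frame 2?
21° counter-clockwise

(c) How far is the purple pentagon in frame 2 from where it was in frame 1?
0.9

The purple pentagon moved from (5.5, 2.4) to (4.6, 2.5), a distance of √(0.9² + 0.1²) ≈ 0.9.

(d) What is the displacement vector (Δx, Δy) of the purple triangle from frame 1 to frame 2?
(1.4, 3.2)

The purple triangle was at (1.8, 5.7) in frame 1 and (3.2, 8.9) in frame 2.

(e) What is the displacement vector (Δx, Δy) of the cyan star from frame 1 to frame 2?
(-1.7, 1.2)

The cyan star was at (9.0, 6.0) in frame 1 and (7.3, 7.2) in frame 2.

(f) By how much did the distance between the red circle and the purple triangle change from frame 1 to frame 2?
-1.3

Distance in frame 1: 2.9. Distance in frame 2: 1.6.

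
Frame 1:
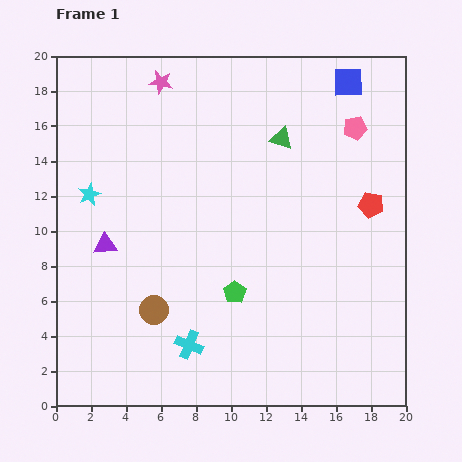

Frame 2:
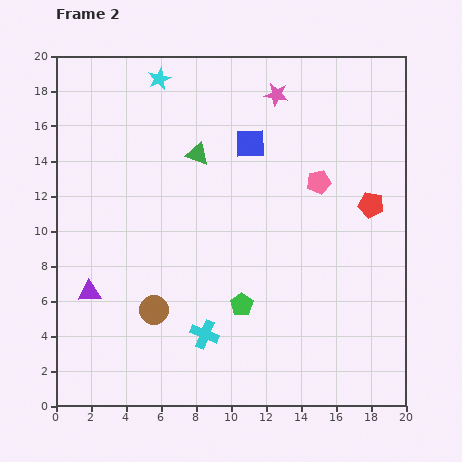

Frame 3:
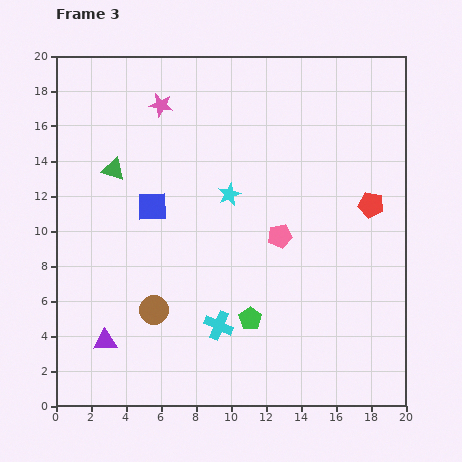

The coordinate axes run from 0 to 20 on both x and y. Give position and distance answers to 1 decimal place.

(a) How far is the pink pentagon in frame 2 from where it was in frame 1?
3.7

The pink pentagon moved from (17.1, 15.9) to (15.0, 12.8), a distance of √(2.1² + 3.1²) ≈ 3.7.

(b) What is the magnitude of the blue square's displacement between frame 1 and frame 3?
13.3

The blue square moved from (16.7, 18.5) to (5.5, 11.4), a distance of √(11.2² + 7.1²) ≈ 13.3.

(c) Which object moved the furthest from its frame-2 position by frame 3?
the cyan star

(moved 7.7; next 6.7)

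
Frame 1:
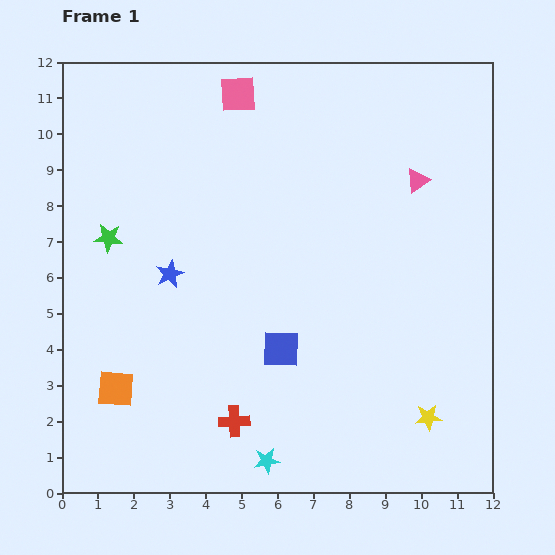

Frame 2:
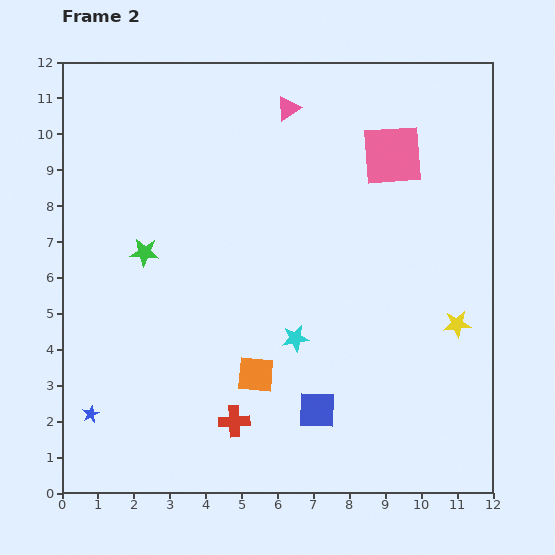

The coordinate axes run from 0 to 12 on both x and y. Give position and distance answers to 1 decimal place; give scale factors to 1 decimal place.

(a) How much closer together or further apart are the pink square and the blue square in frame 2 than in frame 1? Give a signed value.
+0.2

Distance in frame 1: 7.2. Distance in frame 2: 7.4.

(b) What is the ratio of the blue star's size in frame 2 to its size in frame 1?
0.6×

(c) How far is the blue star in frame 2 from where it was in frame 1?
4.5

The blue star moved from (3.0, 6.1) to (0.8, 2.2), a distance of √(2.2² + 3.9²) ≈ 4.5.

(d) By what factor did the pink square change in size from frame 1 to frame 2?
1.7×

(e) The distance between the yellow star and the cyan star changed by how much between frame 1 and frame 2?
-0.2

Distance in frame 1: 4.7. Distance in frame 2: 4.5.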